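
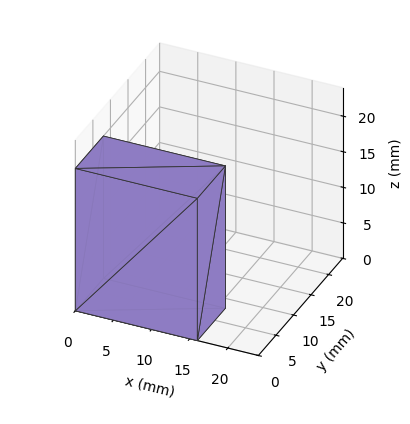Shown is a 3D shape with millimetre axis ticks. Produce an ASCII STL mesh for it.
Reading the render: the shape is a rectangular box, roughly 16 × 8 mm footprint and 20 mm tall (dimensions read to the nearest mm from the axis ticks). For the STL, each face is triangulated and given an outward normal.

solid part
  facet normal 0.0000 0.0000 -1.0000
    outer loop
      vertex 16.00 8.00 0.00
      vertex 16.00 0.00 0.00
      vertex 0.00 0.00 0.00
    endloop
  endfacet
  facet normal 0.0000 0.0000 -1.0000
    outer loop
      vertex 0.00 8.00 0.00
      vertex 16.00 8.00 0.00
      vertex 0.00 0.00 0.00
    endloop
  endfacet
  facet normal 0.0000 0.0000 1.0000
    outer loop
      vertex 0.00 0.00 20.00
      vertex 16.00 0.00 20.00
      vertex 16.00 8.00 20.00
    endloop
  endfacet
  facet normal 0.0000 0.0000 1.0000
    outer loop
      vertex 0.00 0.00 20.00
      vertex 16.00 8.00 20.00
      vertex 0.00 8.00 20.00
    endloop
  endfacet
  facet normal 0.0000 -1.0000 0.0000
    outer loop
      vertex 0.00 0.00 0.00
      vertex 16.00 0.00 0.00
      vertex 16.00 0.00 20.00
    endloop
  endfacet
  facet normal 0.0000 -1.0000 0.0000
    outer loop
      vertex 0.00 0.00 0.00
      vertex 16.00 0.00 20.00
      vertex 0.00 0.00 20.00
    endloop
  endfacet
  facet normal 0.0000 1.0000 0.0000
    outer loop
      vertex 16.00 8.00 20.00
      vertex 16.00 8.00 0.00
      vertex 0.00 8.00 0.00
    endloop
  endfacet
  facet normal 0.0000 1.0000 0.0000
    outer loop
      vertex 0.00 8.00 20.00
      vertex 16.00 8.00 20.00
      vertex 0.00 8.00 0.00
    endloop
  endfacet
  facet normal -1.0000 0.0000 0.0000
    outer loop
      vertex 0.00 8.00 20.00
      vertex 0.00 8.00 0.00
      vertex 0.00 0.00 0.00
    endloop
  endfacet
  facet normal -1.0000 0.0000 0.0000
    outer loop
      vertex 0.00 0.00 20.00
      vertex 0.00 8.00 20.00
      vertex 0.00 0.00 0.00
    endloop
  endfacet
  facet normal 1.0000 0.0000 0.0000
    outer loop
      vertex 16.00 0.00 0.00
      vertex 16.00 8.00 0.00
      vertex 16.00 8.00 20.00
    endloop
  endfacet
  facet normal 1.0000 0.0000 0.0000
    outer loop
      vertex 16.00 0.00 0.00
      vertex 16.00 8.00 20.00
      vertex 16.00 0.00 20.00
    endloop
  endfacet
endsolid part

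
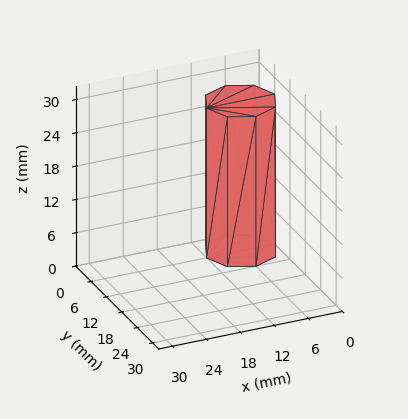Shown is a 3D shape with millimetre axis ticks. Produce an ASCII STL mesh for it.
Reading the render: the shape is a regular 8-sided prism (a cylinder approximated with 8 flat sides), circumscribed radius ≈ 6 mm, height ≈ 27 mm (dimensions read to the nearest mm from the axis ticks). For the STL, each face is triangulated and given an outward normal.

solid part
  facet normal 0.0000 0.0000 -1.0000
    outer loop
      vertex 6.000 12.000 0.000
      vertex 10.243 10.243 0.000
      vertex 12.000 6.000 0.000
    endloop
  endfacet
  facet normal 0.0000 0.0000 -1.0000
    outer loop
      vertex 1.757 10.243 0.000
      vertex 6.000 12.000 0.000
      vertex 12.000 6.000 0.000
    endloop
  endfacet
  facet normal 0.0000 0.0000 -1.0000
    outer loop
      vertex 0.000 6.000 0.000
      vertex 1.757 10.243 0.000
      vertex 12.000 6.000 0.000
    endloop
  endfacet
  facet normal 0.0000 0.0000 -1.0000
    outer loop
      vertex 1.757 1.757 0.000
      vertex 0.000 6.000 0.000
      vertex 12.000 6.000 0.000
    endloop
  endfacet
  facet normal 0.0000 0.0000 -1.0000
    outer loop
      vertex 6.000 0.000 0.000
      vertex 1.757 1.757 0.000
      vertex 12.000 6.000 0.000
    endloop
  endfacet
  facet normal 0.0000 0.0000 -1.0000
    outer loop
      vertex 10.243 1.757 0.000
      vertex 6.000 0.000 0.000
      vertex 12.000 6.000 0.000
    endloop
  endfacet
  facet normal 0.0000 0.0000 1.0000
    outer loop
      vertex 12.000 6.000 27.000
      vertex 10.243 10.243 27.000
      vertex 6.000 12.000 27.000
    endloop
  endfacet
  facet normal 0.0000 0.0000 1.0000
    outer loop
      vertex 12.000 6.000 27.000
      vertex 6.000 12.000 27.000
      vertex 1.757 10.243 27.000
    endloop
  endfacet
  facet normal 0.0000 0.0000 1.0000
    outer loop
      vertex 12.000 6.000 27.000
      vertex 1.757 10.243 27.000
      vertex 0.000 6.000 27.000
    endloop
  endfacet
  facet normal 0.0000 0.0000 1.0000
    outer loop
      vertex 12.000 6.000 27.000
      vertex 0.000 6.000 27.000
      vertex 1.757 1.757 27.000
    endloop
  endfacet
  facet normal 0.0000 0.0000 1.0000
    outer loop
      vertex 12.000 6.000 27.000
      vertex 1.757 1.757 27.000
      vertex 6.000 0.000 27.000
    endloop
  endfacet
  facet normal 0.0000 0.0000 1.0000
    outer loop
      vertex 12.000 6.000 27.000
      vertex 6.000 0.000 27.000
      vertex 10.243 1.757 27.000
    endloop
  endfacet
  facet normal 0.9239 0.3826 0.0000
    outer loop
      vertex 12.000 6.000 0.000
      vertex 10.243 10.243 0.000
      vertex 10.243 10.243 27.000
    endloop
  endfacet
  facet normal 0.9239 0.3826 0.0000
    outer loop
      vertex 12.000 6.000 0.000
      vertex 10.243 10.243 27.000
      vertex 12.000 6.000 27.000
    endloop
  endfacet
  facet normal 0.3826 0.9239 0.0000
    outer loop
      vertex 10.243 10.243 0.000
      vertex 6.000 12.000 0.000
      vertex 6.000 12.000 27.000
    endloop
  endfacet
  facet normal 0.3826 0.9239 0.0000
    outer loop
      vertex 10.243 10.243 0.000
      vertex 6.000 12.000 27.000
      vertex 10.243 10.243 27.000
    endloop
  endfacet
  facet normal -0.3826 0.9239 0.0000
    outer loop
      vertex 6.000 12.000 0.000
      vertex 1.757 10.243 0.000
      vertex 1.757 10.243 27.000
    endloop
  endfacet
  facet normal -0.3826 0.9239 0.0000
    outer loop
      vertex 6.000 12.000 0.000
      vertex 1.757 10.243 27.000
      vertex 6.000 12.000 27.000
    endloop
  endfacet
  facet normal -0.9239 0.3826 0.0000
    outer loop
      vertex 1.757 10.243 0.000
      vertex 0.000 6.000 0.000
      vertex 0.000 6.000 27.000
    endloop
  endfacet
  facet normal -0.9239 0.3826 0.0000
    outer loop
      vertex 1.757 10.243 0.000
      vertex 0.000 6.000 27.000
      vertex 1.757 10.243 27.000
    endloop
  endfacet
  facet normal -0.9239 -0.3826 0.0000
    outer loop
      vertex 0.000 6.000 0.000
      vertex 1.757 1.757 0.000
      vertex 1.757 1.757 27.000
    endloop
  endfacet
  facet normal -0.9239 -0.3826 0.0000
    outer loop
      vertex 0.000 6.000 0.000
      vertex 1.757 1.757 27.000
      vertex 0.000 6.000 27.000
    endloop
  endfacet
  facet normal -0.3826 -0.9239 0.0000
    outer loop
      vertex 1.757 1.757 0.000
      vertex 6.000 0.000 0.000
      vertex 6.000 0.000 27.000
    endloop
  endfacet
  facet normal -0.3826 -0.9239 0.0000
    outer loop
      vertex 1.757 1.757 0.000
      vertex 6.000 0.000 27.000
      vertex 1.757 1.757 27.000
    endloop
  endfacet
  facet normal 0.3826 -0.9239 0.0000
    outer loop
      vertex 6.000 0.000 0.000
      vertex 10.243 1.757 0.000
      vertex 10.243 1.757 27.000
    endloop
  endfacet
  facet normal 0.3826 -0.9239 0.0000
    outer loop
      vertex 6.000 0.000 0.000
      vertex 10.243 1.757 27.000
      vertex 6.000 0.000 27.000
    endloop
  endfacet
  facet normal 0.9239 -0.3826 0.0000
    outer loop
      vertex 10.243 1.757 0.000
      vertex 12.000 6.000 0.000
      vertex 12.000 6.000 27.000
    endloop
  endfacet
  facet normal 0.9239 -0.3826 0.0000
    outer loop
      vertex 10.243 1.757 0.000
      vertex 12.000 6.000 27.000
      vertex 10.243 1.757 27.000
    endloop
  endfacet
endsolid part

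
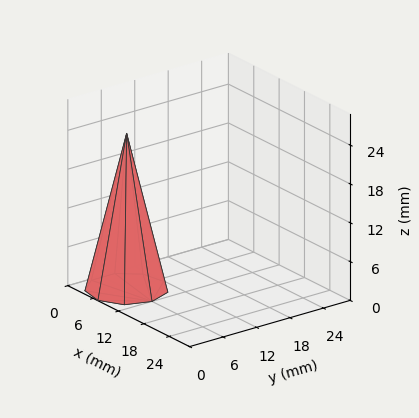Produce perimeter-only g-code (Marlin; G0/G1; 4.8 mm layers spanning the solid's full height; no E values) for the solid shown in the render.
Reading the render: the shape is a regular 9-sided pyramid, base circumscribed radius ≈ 6 mm, apex at z ≈ 24 mm (dimensions read to the nearest mm from the axis ticks). For the g-code, the solid's height is divided into equal slices at the stated Δz and each level perimeter traced with G1 moves after a G0 lift.

; perimeter-only toolpath
G21 ; units = mm
G90 ; absolute positioning
G28 ; home
; layer 1
G0 Z4.8
G0 X10.8 Y6.0
G1 X9.7 Y9.1
G1 X6.8 Y10.7
G1 X3.6 Y10.2
G1 X1.5 Y7.7
G1 X1.5 Y4.3
G1 X3.6 Y1.8
G1 X6.8 Y1.3
G1 X9.7 Y2.9
G1 X10.8 Y6.0
; layer 2
G0 Z9.6
G0 X9.6 Y6.0
G1 X8.8 Y8.3
G1 X6.6 Y9.5
G1 X4.2 Y9.1
G1 X2.6 Y7.3
G1 X2.6 Y4.7
G1 X4.2 Y2.9
G1 X6.6 Y2.5
G1 X8.8 Y3.7
G1 X9.6 Y6.0
; layer 3
G0 Z14.4
G0 X8.4 Y6.0
G1 X7.8 Y7.6
G1 X6.4 Y8.4
G1 X4.8 Y8.1
G1 X3.8 Y6.8
G1 X3.8 Y5.2
G1 X4.8 Y3.9
G1 X6.4 Y3.6
G1 X7.8 Y4.4
G1 X8.4 Y6.0
; layer 4
G0 Z19.2
G0 X7.2 Y6.0
G1 X6.9 Y6.8
G1 X6.2 Y7.2
G1 X5.4 Y7.0
G1 X4.9 Y6.4
G1 X4.9 Y5.6
G1 X5.4 Y5.0
G1 X6.2 Y4.8
G1 X6.9 Y5.2
G1 X7.2 Y6.0
M2 ; end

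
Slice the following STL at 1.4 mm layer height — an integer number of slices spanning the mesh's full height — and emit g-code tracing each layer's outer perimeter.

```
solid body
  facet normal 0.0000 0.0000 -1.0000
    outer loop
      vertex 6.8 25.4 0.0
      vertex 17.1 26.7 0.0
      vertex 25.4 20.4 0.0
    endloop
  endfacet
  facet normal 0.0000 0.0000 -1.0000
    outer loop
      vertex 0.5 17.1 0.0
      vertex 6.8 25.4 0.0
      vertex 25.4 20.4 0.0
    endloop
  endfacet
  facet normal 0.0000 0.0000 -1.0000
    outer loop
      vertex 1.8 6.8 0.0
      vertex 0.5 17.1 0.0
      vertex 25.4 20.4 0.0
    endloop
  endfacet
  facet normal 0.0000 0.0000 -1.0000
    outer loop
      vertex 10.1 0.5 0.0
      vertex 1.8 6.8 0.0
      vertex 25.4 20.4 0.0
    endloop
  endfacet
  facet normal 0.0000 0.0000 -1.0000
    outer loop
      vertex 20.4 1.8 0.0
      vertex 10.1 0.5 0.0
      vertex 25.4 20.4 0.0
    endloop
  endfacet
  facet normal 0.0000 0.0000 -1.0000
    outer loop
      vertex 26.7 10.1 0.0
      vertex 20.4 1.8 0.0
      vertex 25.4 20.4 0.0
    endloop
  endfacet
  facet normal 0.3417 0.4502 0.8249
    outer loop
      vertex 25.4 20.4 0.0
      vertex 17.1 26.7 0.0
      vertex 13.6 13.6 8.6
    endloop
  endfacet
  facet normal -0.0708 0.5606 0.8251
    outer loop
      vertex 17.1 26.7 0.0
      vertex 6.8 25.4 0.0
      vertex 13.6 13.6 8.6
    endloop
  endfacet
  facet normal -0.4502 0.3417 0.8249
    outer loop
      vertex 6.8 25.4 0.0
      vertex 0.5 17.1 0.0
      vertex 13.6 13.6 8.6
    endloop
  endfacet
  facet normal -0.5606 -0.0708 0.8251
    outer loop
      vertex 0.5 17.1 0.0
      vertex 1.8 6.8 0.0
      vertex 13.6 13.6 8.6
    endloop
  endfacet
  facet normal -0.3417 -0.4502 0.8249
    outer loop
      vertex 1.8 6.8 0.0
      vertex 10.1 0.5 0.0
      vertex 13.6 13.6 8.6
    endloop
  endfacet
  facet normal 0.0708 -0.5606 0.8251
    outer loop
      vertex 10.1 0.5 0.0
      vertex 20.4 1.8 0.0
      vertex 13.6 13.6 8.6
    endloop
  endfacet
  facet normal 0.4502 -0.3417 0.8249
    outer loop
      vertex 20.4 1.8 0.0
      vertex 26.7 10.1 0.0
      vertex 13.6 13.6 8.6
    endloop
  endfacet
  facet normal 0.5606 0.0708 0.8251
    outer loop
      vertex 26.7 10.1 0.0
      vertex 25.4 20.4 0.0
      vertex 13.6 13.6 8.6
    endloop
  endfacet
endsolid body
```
; perimeter-only toolpath
G21 ; units = mm
G90 ; absolute positioning
G28 ; home
; layer 1
G0 Z1.4
G0 X23.4 Y19.3
G1 X16.5 Y24.5
G1 X7.9 Y23.4
G1 X2.7 Y16.5
G1 X3.8 Y7.9
G1 X10.7 Y2.7
G1 X19.3 Y3.8
G1 X24.5 Y10.7
G1 X23.4 Y19.3
; layer 2
G0 Z2.9
G0 X21.5 Y18.1
G1 X15.9 Y22.3
G1 X9.1 Y21.5
G1 X4.9 Y15.9
G1 X5.7 Y9.1
G1 X11.3 Y4.9
G1 X18.1 Y5.7
G1 X22.3 Y11.3
G1 X21.5 Y18.1
; layer 3
G0 Z4.3
G0 X19.5 Y17.0
G1 X15.4 Y20.1
G1 X10.2 Y19.5
G1 X7.0 Y15.4
G1 X7.7 Y10.2
G1 X11.8 Y7.0
G1 X17.0 Y7.7
G1 X20.1 Y11.8
G1 X19.5 Y17.0
; layer 4
G0 Z5.7
G0 X17.5 Y15.9
G1 X14.8 Y18.0
G1 X11.3 Y17.5
G1 X9.2 Y14.8
G1 X9.7 Y11.3
G1 X12.4 Y9.2
G1 X15.9 Y9.7
G1 X18.0 Y12.4
G1 X17.5 Y15.9
; layer 5
G0 Z7.2
G0 X15.6 Y14.7
G1 X14.2 Y15.8
G1 X12.5 Y15.6
G1 X11.4 Y14.2
G1 X11.6 Y12.5
G1 X13.0 Y11.4
G1 X14.7 Y11.6
G1 X15.8 Y13.0
G1 X15.6 Y14.7
M2 ; end

The solid is a regular 8-sided pyramid, base circumscribed radius ≈ 13.6 mm, apex at z ≈ 8.6 mm. Slicing at Δz = 1.4 mm — 6 equal slices spanning the solid's height, so layer i sits at z = i·h/6 — gives 5 non-empty perimeters. Each is a 8-segment closed polygon; G0 lifts to the layer z and rapids to the start vertex, then G1 traces the edges. The cross-section shrinks linearly with z (the slice at the apex is degenerate and omitted).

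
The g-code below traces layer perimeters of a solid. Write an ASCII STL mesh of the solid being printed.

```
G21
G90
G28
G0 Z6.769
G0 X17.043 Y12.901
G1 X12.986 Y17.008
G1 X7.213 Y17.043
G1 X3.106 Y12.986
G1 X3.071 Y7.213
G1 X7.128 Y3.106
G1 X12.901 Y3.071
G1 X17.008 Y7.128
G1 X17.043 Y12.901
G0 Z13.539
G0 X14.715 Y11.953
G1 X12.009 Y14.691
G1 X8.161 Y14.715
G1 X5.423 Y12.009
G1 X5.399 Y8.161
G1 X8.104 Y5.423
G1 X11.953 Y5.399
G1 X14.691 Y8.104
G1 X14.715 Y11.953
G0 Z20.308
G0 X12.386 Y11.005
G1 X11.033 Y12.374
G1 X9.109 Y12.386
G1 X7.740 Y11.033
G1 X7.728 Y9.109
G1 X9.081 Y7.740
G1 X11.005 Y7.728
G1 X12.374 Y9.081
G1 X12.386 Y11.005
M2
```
solid part
  facet normal 0.0000 0.0000 -1.0000
    outer loop
      vertex 6.265 19.372 0.000
      vertex 13.962 19.325 0.000
      vertex 19.372 13.849 0.000
    endloop
  endfacet
  facet normal 0.0000 0.0000 -1.0000
    outer loop
      vertex 0.789 13.962 0.000
      vertex 6.265 19.372 0.000
      vertex 19.372 13.849 0.000
    endloop
  endfacet
  facet normal 0.0000 0.0000 -1.0000
    outer loop
      vertex 0.742 6.265 0.000
      vertex 0.789 13.962 0.000
      vertex 19.372 13.849 0.000
    endloop
  endfacet
  facet normal 0.0000 0.0000 -1.0000
    outer loop
      vertex 6.152 0.789 0.000
      vertex 0.742 6.265 0.000
      vertex 19.372 13.849 0.000
    endloop
  endfacet
  facet normal 0.0000 0.0000 -1.0000
    outer loop
      vertex 13.849 0.742 0.000
      vertex 6.152 0.789 0.000
      vertex 19.372 13.849 0.000
    endloop
  endfacet
  facet normal 0.0000 0.0000 -1.0000
    outer loop
      vertex 19.325 6.152 0.000
      vertex 13.849 0.742 0.000
      vertex 19.372 13.849 0.000
    endloop
  endfacet
  facet normal 0.6729 0.6648 0.3246
    outer loop
      vertex 19.372 13.849 0.000
      vertex 13.962 19.325 0.000
      vertex 10.057 10.057 27.077
    endloop
  endfacet
  facet normal 0.0058 0.9458 0.3246
    outer loop
      vertex 13.962 19.325 0.000
      vertex 6.265 19.372 0.000
      vertex 10.057 10.057 27.077
    endloop
  endfacet
  facet normal -0.6648 0.6729 0.3246
    outer loop
      vertex 6.265 19.372 0.000
      vertex 0.789 13.962 0.000
      vertex 10.057 10.057 27.077
    endloop
  endfacet
  facet normal -0.9458 0.0058 0.3246
    outer loop
      vertex 0.789 13.962 0.000
      vertex 0.742 6.265 0.000
      vertex 10.057 10.057 27.077
    endloop
  endfacet
  facet normal -0.6729 -0.6648 0.3246
    outer loop
      vertex 0.742 6.265 0.000
      vertex 6.152 0.789 0.000
      vertex 10.057 10.057 27.077
    endloop
  endfacet
  facet normal -0.0058 -0.9458 0.3246
    outer loop
      vertex 6.152 0.789 0.000
      vertex 13.849 0.742 0.000
      vertex 10.057 10.057 27.077
    endloop
  endfacet
  facet normal 0.6648 -0.6729 0.3246
    outer loop
      vertex 13.849 0.742 0.000
      vertex 19.325 6.152 0.000
      vertex 10.057 10.057 27.077
    endloop
  endfacet
  facet normal 0.9458 -0.0058 0.3246
    outer loop
      vertex 19.325 6.152 0.000
      vertex 19.372 13.849 0.000
      vertex 10.057 10.057 27.077
    endloop
  endfacet
endsolid part

The G0 Z moves step by Δz≈6.769 mm. The G1 loops shrink linearly with z, so the solid tapers from its base footprint up to z≈27.1. Closing with a flat bottom cap and the tapered top and triangulating gives 14 facets — a regular 8-sided pyramid, base circumscribed radius ≈ 10.1 mm, apex at z ≈ 27.1 mm.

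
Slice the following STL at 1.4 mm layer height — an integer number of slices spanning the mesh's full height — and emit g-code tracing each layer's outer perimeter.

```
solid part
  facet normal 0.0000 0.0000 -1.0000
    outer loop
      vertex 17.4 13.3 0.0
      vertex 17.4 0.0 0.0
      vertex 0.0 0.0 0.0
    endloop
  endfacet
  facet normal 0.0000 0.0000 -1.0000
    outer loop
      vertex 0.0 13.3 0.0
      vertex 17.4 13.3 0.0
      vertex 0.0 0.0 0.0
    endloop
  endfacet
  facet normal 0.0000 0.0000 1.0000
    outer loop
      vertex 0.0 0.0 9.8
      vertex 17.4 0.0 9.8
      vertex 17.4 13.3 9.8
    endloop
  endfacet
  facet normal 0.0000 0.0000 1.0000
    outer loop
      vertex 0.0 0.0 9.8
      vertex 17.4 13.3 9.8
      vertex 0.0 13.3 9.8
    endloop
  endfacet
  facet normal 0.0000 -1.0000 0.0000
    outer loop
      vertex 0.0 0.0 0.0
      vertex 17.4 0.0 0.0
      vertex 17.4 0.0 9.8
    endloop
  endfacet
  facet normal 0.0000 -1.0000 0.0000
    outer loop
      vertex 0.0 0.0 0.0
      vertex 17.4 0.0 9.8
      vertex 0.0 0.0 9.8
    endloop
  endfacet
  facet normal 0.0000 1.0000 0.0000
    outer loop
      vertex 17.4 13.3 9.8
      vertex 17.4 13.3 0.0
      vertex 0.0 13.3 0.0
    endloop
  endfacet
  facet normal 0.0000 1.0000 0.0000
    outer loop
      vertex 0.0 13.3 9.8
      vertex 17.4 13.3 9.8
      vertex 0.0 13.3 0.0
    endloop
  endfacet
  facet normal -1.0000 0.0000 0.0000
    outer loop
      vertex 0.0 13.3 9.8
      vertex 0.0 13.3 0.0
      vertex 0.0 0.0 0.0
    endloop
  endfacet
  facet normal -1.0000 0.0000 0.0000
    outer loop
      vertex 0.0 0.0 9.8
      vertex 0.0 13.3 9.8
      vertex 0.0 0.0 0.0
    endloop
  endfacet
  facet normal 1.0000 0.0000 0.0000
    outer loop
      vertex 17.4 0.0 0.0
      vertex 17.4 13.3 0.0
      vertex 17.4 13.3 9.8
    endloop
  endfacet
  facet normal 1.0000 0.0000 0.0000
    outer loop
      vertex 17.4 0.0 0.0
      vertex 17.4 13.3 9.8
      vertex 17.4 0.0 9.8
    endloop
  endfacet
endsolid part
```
; perimeter-only toolpath
G21 ; units = mm
G90 ; absolute positioning
G28 ; home
; layer 1
G0 Z1.4
G0 X0.0 Y0.0
G1 X17.4 Y0.0
G1 X17.4 Y13.3
G1 X0.0 Y13.3
G1 X0.0 Y0.0
; layer 2
G0 Z2.8
G0 X0.0 Y0.0
G1 X17.4 Y0.0
G1 X17.4 Y13.3
G1 X0.0 Y13.3
G1 X0.0 Y0.0
; layer 3
G0 Z4.2
G0 X0.0 Y0.0
G1 X17.4 Y0.0
G1 X17.4 Y13.3
G1 X0.0 Y13.3
G1 X0.0 Y0.0
; layer 4
G0 Z5.6
G0 X0.0 Y0.0
G1 X17.4 Y0.0
G1 X17.4 Y13.3
G1 X0.0 Y13.3
G1 X0.0 Y0.0
; layer 5
G0 Z7.0
G0 X0.0 Y0.0
G1 X17.4 Y0.0
G1 X17.4 Y13.3
G1 X0.0 Y13.3
G1 X0.0 Y0.0
; layer 6
G0 Z8.4
G0 X0.0 Y0.0
G1 X17.4 Y0.0
G1 X17.4 Y13.3
G1 X0.0 Y13.3
G1 X0.0 Y0.0
; layer 7
G0 Z9.8
G0 X0.0 Y0.0
G1 X17.4 Y0.0
G1 X17.4 Y13.3
G1 X0.0 Y13.3
G1 X0.0 Y0.0
M2 ; end

The solid is a rectangular box, roughly 17.4 × 13.3 mm footprint and 9.8 mm tall. Slicing at Δz = 1.4 mm — 7 equal slices spanning the solid's height, so layer i sits at z = i·h/7 — gives 7 non-empty perimeters. Each is a 4-segment closed polygon; G0 lifts to the layer z and rapids to the start vertex, then G1 traces the edges.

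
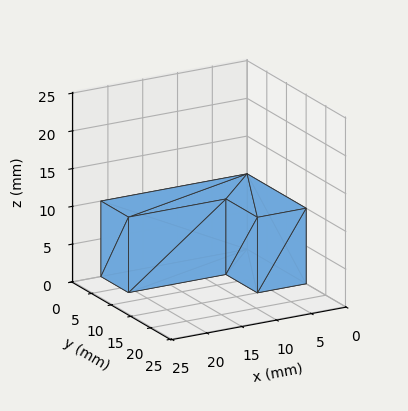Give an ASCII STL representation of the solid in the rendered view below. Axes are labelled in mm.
Reading the render: the shape is an L-shaped prism: outer 21 × 15 mm, arm thicknesses ≈ 7 mm (horizontal) and 7 mm (vertical), extruded 10 mm in z (dimensions read to the nearest mm from the axis ticks). For the STL, each face is triangulated and given an outward normal.

solid part
  facet normal 0.0000 0.0000 -1.0000
    outer loop
      vertex 21.0 7.0 0.0
      vertex 21.0 0.0 0.0
      vertex 0.0 0.0 0.0
    endloop
  endfacet
  facet normal 0.0000 0.0000 -1.0000
    outer loop
      vertex 7.0 7.0 0.0
      vertex 21.0 7.0 0.0
      vertex 0.0 0.0 0.0
    endloop
  endfacet
  facet normal 0.0000 0.0000 -1.0000
    outer loop
      vertex 7.0 15.0 0.0
      vertex 7.0 7.0 0.0
      vertex 0.0 0.0 0.0
    endloop
  endfacet
  facet normal 0.0000 0.0000 -1.0000
    outer loop
      vertex 0.0 15.0 0.0
      vertex 7.0 15.0 0.0
      vertex 0.0 0.0 0.0
    endloop
  endfacet
  facet normal 0.0000 0.0000 1.0000
    outer loop
      vertex 0.0 0.0 10.0
      vertex 21.0 0.0 10.0
      vertex 21.0 7.0 10.0
    endloop
  endfacet
  facet normal 0.0000 0.0000 1.0000
    outer loop
      vertex 0.0 0.0 10.0
      vertex 21.0 7.0 10.0
      vertex 7.0 7.0 10.0
    endloop
  endfacet
  facet normal 0.0000 0.0000 1.0000
    outer loop
      vertex 0.0 0.0 10.0
      vertex 7.0 7.0 10.0
      vertex 7.0 15.0 10.0
    endloop
  endfacet
  facet normal 0.0000 0.0000 1.0000
    outer loop
      vertex 0.0 0.0 10.0
      vertex 7.0 15.0 10.0
      vertex 0.0 15.0 10.0
    endloop
  endfacet
  facet normal 0.0000 -1.0000 0.0000
    outer loop
      vertex 0.0 0.0 0.0
      vertex 21.0 0.0 0.0
      vertex 21.0 0.0 10.0
    endloop
  endfacet
  facet normal 0.0000 -1.0000 0.0000
    outer loop
      vertex 0.0 0.0 0.0
      vertex 21.0 0.0 10.0
      vertex 0.0 0.0 10.0
    endloop
  endfacet
  facet normal 1.0000 0.0000 0.0000
    outer loop
      vertex 21.0 0.0 0.0
      vertex 21.0 7.0 0.0
      vertex 21.0 7.0 10.0
    endloop
  endfacet
  facet normal 1.0000 0.0000 0.0000
    outer loop
      vertex 21.0 0.0 0.0
      vertex 21.0 7.0 10.0
      vertex 21.0 0.0 10.0
    endloop
  endfacet
  facet normal 0.0000 1.0000 0.0000
    outer loop
      vertex 21.0 7.0 0.0
      vertex 7.0 7.0 0.0
      vertex 7.0 7.0 10.0
    endloop
  endfacet
  facet normal 0.0000 1.0000 0.0000
    outer loop
      vertex 21.0 7.0 0.0
      vertex 7.0 7.0 10.0
      vertex 21.0 7.0 10.0
    endloop
  endfacet
  facet normal 1.0000 0.0000 0.0000
    outer loop
      vertex 7.0 7.0 0.0
      vertex 7.0 15.0 0.0
      vertex 7.0 15.0 10.0
    endloop
  endfacet
  facet normal 1.0000 0.0000 0.0000
    outer loop
      vertex 7.0 7.0 0.0
      vertex 7.0 15.0 10.0
      vertex 7.0 7.0 10.0
    endloop
  endfacet
  facet normal 0.0000 1.0000 0.0000
    outer loop
      vertex 7.0 15.0 0.0
      vertex 0.0 15.0 0.0
      vertex 0.0 15.0 10.0
    endloop
  endfacet
  facet normal 0.0000 1.0000 0.0000
    outer loop
      vertex 7.0 15.0 0.0
      vertex 0.0 15.0 10.0
      vertex 7.0 15.0 10.0
    endloop
  endfacet
  facet normal -1.0000 0.0000 0.0000
    outer loop
      vertex 0.0 15.0 0.0
      vertex 0.0 0.0 0.0
      vertex 0.0 0.0 10.0
    endloop
  endfacet
  facet normal -1.0000 0.0000 0.0000
    outer loop
      vertex 0.0 15.0 0.0
      vertex 0.0 0.0 10.0
      vertex 0.0 15.0 10.0
    endloop
  endfacet
endsolid part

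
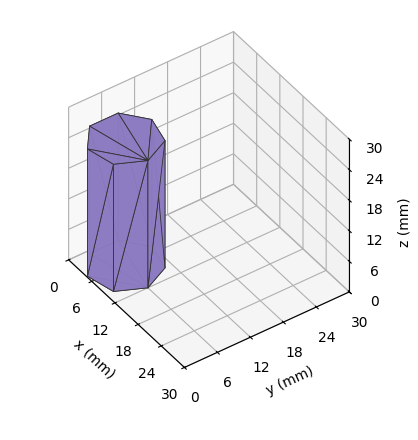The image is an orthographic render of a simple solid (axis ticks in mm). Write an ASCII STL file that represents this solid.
Reading the render: the shape is a regular 7-sided prism (a cylinder approximated with 7 flat sides), circumscribed radius ≈ 6 mm, height ≈ 25 mm (dimensions read to the nearest mm from the axis ticks). For the STL, each face is triangulated and given an outward normal.

solid part
  facet normal 0.0000 0.0000 -1.0000
    outer loop
      vertex 4.66 11.85 0.00
      vertex 9.74 10.69 0.00
      vertex 12.00 6.00 0.00
    endloop
  endfacet
  facet normal 0.0000 0.0000 -1.0000
    outer loop
      vertex 0.59 8.60 0.00
      vertex 4.66 11.85 0.00
      vertex 12.00 6.00 0.00
    endloop
  endfacet
  facet normal 0.0000 0.0000 -1.0000
    outer loop
      vertex 0.59 3.40 0.00
      vertex 0.59 8.60 0.00
      vertex 12.00 6.00 0.00
    endloop
  endfacet
  facet normal 0.0000 0.0000 -1.0000
    outer loop
      vertex 4.66 0.15 0.00
      vertex 0.59 3.40 0.00
      vertex 12.00 6.00 0.00
    endloop
  endfacet
  facet normal 0.0000 0.0000 -1.0000
    outer loop
      vertex 9.74 1.31 0.00
      vertex 4.66 0.15 0.00
      vertex 12.00 6.00 0.00
    endloop
  endfacet
  facet normal 0.0000 0.0000 1.0000
    outer loop
      vertex 12.00 6.00 25.00
      vertex 9.74 10.69 25.00
      vertex 4.66 11.85 25.00
    endloop
  endfacet
  facet normal 0.0000 0.0000 1.0000
    outer loop
      vertex 12.00 6.00 25.00
      vertex 4.66 11.85 25.00
      vertex 0.59 8.60 25.00
    endloop
  endfacet
  facet normal 0.0000 0.0000 1.0000
    outer loop
      vertex 12.00 6.00 25.00
      vertex 0.59 8.60 25.00
      vertex 0.59 3.40 25.00
    endloop
  endfacet
  facet normal 0.0000 0.0000 1.0000
    outer loop
      vertex 12.00 6.00 25.00
      vertex 0.59 3.40 25.00
      vertex 4.66 0.15 25.00
    endloop
  endfacet
  facet normal 0.0000 0.0000 1.0000
    outer loop
      vertex 12.00 6.00 25.00
      vertex 4.66 0.15 25.00
      vertex 9.74 1.31 25.00
    endloop
  endfacet
  facet normal 0.9009 0.4341 0.0000
    outer loop
      vertex 12.00 6.00 0.00
      vertex 9.74 10.69 0.00
      vertex 9.74 10.69 25.00
    endloop
  endfacet
  facet normal 0.9009 0.4341 0.0000
    outer loop
      vertex 12.00 6.00 0.00
      vertex 9.74 10.69 25.00
      vertex 12.00 6.00 25.00
    endloop
  endfacet
  facet normal 0.2226 0.9749 0.0000
    outer loop
      vertex 9.74 10.69 0.00
      vertex 4.66 11.85 0.00
      vertex 4.66 11.85 25.00
    endloop
  endfacet
  facet normal 0.2226 0.9749 0.0000
    outer loop
      vertex 9.74 10.69 0.00
      vertex 4.66 11.85 25.00
      vertex 9.74 10.69 25.00
    endloop
  endfacet
  facet normal -0.6240 0.7814 0.0000
    outer loop
      vertex 4.66 11.85 0.00
      vertex 0.59 8.60 0.00
      vertex 0.59 8.60 25.00
    endloop
  endfacet
  facet normal -0.6240 0.7814 0.0000
    outer loop
      vertex 4.66 11.85 0.00
      vertex 0.59 8.60 25.00
      vertex 4.66 11.85 25.00
    endloop
  endfacet
  facet normal -1.0000 0.0000 0.0000
    outer loop
      vertex 0.59 8.60 0.00
      vertex 0.59 3.40 0.00
      vertex 0.59 3.40 25.00
    endloop
  endfacet
  facet normal -1.0000 0.0000 0.0000
    outer loop
      vertex 0.59 8.60 0.00
      vertex 0.59 3.40 25.00
      vertex 0.59 8.60 25.00
    endloop
  endfacet
  facet normal -0.6240 -0.7814 0.0000
    outer loop
      vertex 0.59 3.40 0.00
      vertex 4.66 0.15 0.00
      vertex 4.66 0.15 25.00
    endloop
  endfacet
  facet normal -0.6240 -0.7814 0.0000
    outer loop
      vertex 0.59 3.40 0.00
      vertex 4.66 0.15 25.00
      vertex 0.59 3.40 25.00
    endloop
  endfacet
  facet normal 0.2226 -0.9749 0.0000
    outer loop
      vertex 4.66 0.15 0.00
      vertex 9.74 1.31 0.00
      vertex 9.74 1.31 25.00
    endloop
  endfacet
  facet normal 0.2226 -0.9749 0.0000
    outer loop
      vertex 4.66 0.15 0.00
      vertex 9.74 1.31 25.00
      vertex 4.66 0.15 25.00
    endloop
  endfacet
  facet normal 0.9009 -0.4341 0.0000
    outer loop
      vertex 9.74 1.31 0.00
      vertex 12.00 6.00 0.00
      vertex 12.00 6.00 25.00
    endloop
  endfacet
  facet normal 0.9009 -0.4341 0.0000
    outer loop
      vertex 9.74 1.31 0.00
      vertex 12.00 6.00 25.00
      vertex 9.74 1.31 25.00
    endloop
  endfacet
endsolid part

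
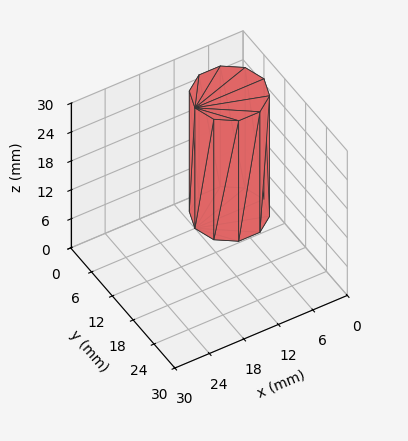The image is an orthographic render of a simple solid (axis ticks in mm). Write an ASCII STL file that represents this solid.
Reading the render: the shape is a regular 10-sided prism (a cylinder approximated with 10 flat sides), circumscribed radius ≈ 6 mm, height ≈ 25 mm (dimensions read to the nearest mm from the axis ticks). For the STL, each face is triangulated and given an outward normal.

solid part
  facet normal 0.0000 0.0000 -1.0000
    outer loop
      vertex 7.85 11.71 0.00
      vertex 10.85 9.53 0.00
      vertex 12.00 6.00 0.00
    endloop
  endfacet
  facet normal 0.0000 0.0000 -1.0000
    outer loop
      vertex 4.15 11.71 0.00
      vertex 7.85 11.71 0.00
      vertex 12.00 6.00 0.00
    endloop
  endfacet
  facet normal 0.0000 0.0000 -1.0000
    outer loop
      vertex 1.15 9.53 0.00
      vertex 4.15 11.71 0.00
      vertex 12.00 6.00 0.00
    endloop
  endfacet
  facet normal 0.0000 0.0000 -1.0000
    outer loop
      vertex 0.00 6.00 0.00
      vertex 1.15 9.53 0.00
      vertex 12.00 6.00 0.00
    endloop
  endfacet
  facet normal 0.0000 0.0000 -1.0000
    outer loop
      vertex 1.15 2.47 0.00
      vertex 0.00 6.00 0.00
      vertex 12.00 6.00 0.00
    endloop
  endfacet
  facet normal 0.0000 0.0000 -1.0000
    outer loop
      vertex 4.15 0.29 0.00
      vertex 1.15 2.47 0.00
      vertex 12.00 6.00 0.00
    endloop
  endfacet
  facet normal 0.0000 0.0000 -1.0000
    outer loop
      vertex 7.85 0.29 0.00
      vertex 4.15 0.29 0.00
      vertex 12.00 6.00 0.00
    endloop
  endfacet
  facet normal 0.0000 0.0000 -1.0000
    outer loop
      vertex 10.85 2.47 0.00
      vertex 7.85 0.29 0.00
      vertex 12.00 6.00 0.00
    endloop
  endfacet
  facet normal 0.0000 0.0000 1.0000
    outer loop
      vertex 12.00 6.00 25.00
      vertex 10.85 9.53 25.00
      vertex 7.85 11.71 25.00
    endloop
  endfacet
  facet normal 0.0000 0.0000 1.0000
    outer loop
      vertex 12.00 6.00 25.00
      vertex 7.85 11.71 25.00
      vertex 4.15 11.71 25.00
    endloop
  endfacet
  facet normal 0.0000 0.0000 1.0000
    outer loop
      vertex 12.00 6.00 25.00
      vertex 4.15 11.71 25.00
      vertex 1.15 9.53 25.00
    endloop
  endfacet
  facet normal 0.0000 0.0000 1.0000
    outer loop
      vertex 12.00 6.00 25.00
      vertex 1.15 9.53 25.00
      vertex 0.00 6.00 25.00
    endloop
  endfacet
  facet normal 0.0000 0.0000 1.0000
    outer loop
      vertex 12.00 6.00 25.00
      vertex 0.00 6.00 25.00
      vertex 1.15 2.47 25.00
    endloop
  endfacet
  facet normal 0.0000 0.0000 1.0000
    outer loop
      vertex 12.00 6.00 25.00
      vertex 1.15 2.47 25.00
      vertex 4.15 0.29 25.00
    endloop
  endfacet
  facet normal 0.0000 0.0000 1.0000
    outer loop
      vertex 12.00 6.00 25.00
      vertex 4.15 0.29 25.00
      vertex 7.85 0.29 25.00
    endloop
  endfacet
  facet normal 0.0000 0.0000 1.0000
    outer loop
      vertex 12.00 6.00 25.00
      vertex 7.85 0.29 25.00
      vertex 10.85 2.47 25.00
    endloop
  endfacet
  facet normal 0.9508 0.3098 0.0000
    outer loop
      vertex 12.00 6.00 0.00
      vertex 10.85 9.53 0.00
      vertex 10.85 9.53 25.00
    endloop
  endfacet
  facet normal 0.9508 0.3098 0.0000
    outer loop
      vertex 12.00 6.00 0.00
      vertex 10.85 9.53 25.00
      vertex 12.00 6.00 25.00
    endloop
  endfacet
  facet normal 0.5879 0.8090 0.0000
    outer loop
      vertex 10.85 9.53 0.00
      vertex 7.85 11.71 0.00
      vertex 7.85 11.71 25.00
    endloop
  endfacet
  facet normal 0.5879 0.8090 0.0000
    outer loop
      vertex 10.85 9.53 0.00
      vertex 7.85 11.71 25.00
      vertex 10.85 9.53 25.00
    endloop
  endfacet
  facet normal 0.0000 1.0000 0.0000
    outer loop
      vertex 7.85 11.71 0.00
      vertex 4.15 11.71 0.00
      vertex 4.15 11.71 25.00
    endloop
  endfacet
  facet normal 0.0000 1.0000 0.0000
    outer loop
      vertex 7.85 11.71 0.00
      vertex 4.15 11.71 25.00
      vertex 7.85 11.71 25.00
    endloop
  endfacet
  facet normal -0.5879 0.8090 0.0000
    outer loop
      vertex 4.15 11.71 0.00
      vertex 1.15 9.53 0.00
      vertex 1.15 9.53 25.00
    endloop
  endfacet
  facet normal -0.5879 0.8090 0.0000
    outer loop
      vertex 4.15 11.71 0.00
      vertex 1.15 9.53 25.00
      vertex 4.15 11.71 25.00
    endloop
  endfacet
  facet normal -0.9508 0.3098 0.0000
    outer loop
      vertex 1.15 9.53 0.00
      vertex 0.00 6.00 0.00
      vertex 0.00 6.00 25.00
    endloop
  endfacet
  facet normal -0.9508 0.3098 0.0000
    outer loop
      vertex 1.15 9.53 0.00
      vertex 0.00 6.00 25.00
      vertex 1.15 9.53 25.00
    endloop
  endfacet
  facet normal -0.9508 -0.3098 0.0000
    outer loop
      vertex 0.00 6.00 0.00
      vertex 1.15 2.47 0.00
      vertex 1.15 2.47 25.00
    endloop
  endfacet
  facet normal -0.9508 -0.3098 0.0000
    outer loop
      vertex 0.00 6.00 0.00
      vertex 1.15 2.47 25.00
      vertex 0.00 6.00 25.00
    endloop
  endfacet
  facet normal -0.5879 -0.8090 0.0000
    outer loop
      vertex 1.15 2.47 0.00
      vertex 4.15 0.29 0.00
      vertex 4.15 0.29 25.00
    endloop
  endfacet
  facet normal -0.5879 -0.8090 0.0000
    outer loop
      vertex 1.15 2.47 0.00
      vertex 4.15 0.29 25.00
      vertex 1.15 2.47 25.00
    endloop
  endfacet
  facet normal 0.0000 -1.0000 0.0000
    outer loop
      vertex 4.15 0.29 0.00
      vertex 7.85 0.29 0.00
      vertex 7.85 0.29 25.00
    endloop
  endfacet
  facet normal 0.0000 -1.0000 0.0000
    outer loop
      vertex 4.15 0.29 0.00
      vertex 7.85 0.29 25.00
      vertex 4.15 0.29 25.00
    endloop
  endfacet
  facet normal 0.5879 -0.8090 0.0000
    outer loop
      vertex 7.85 0.29 0.00
      vertex 10.85 2.47 0.00
      vertex 10.85 2.47 25.00
    endloop
  endfacet
  facet normal 0.5879 -0.8090 0.0000
    outer loop
      vertex 7.85 0.29 0.00
      vertex 10.85 2.47 25.00
      vertex 7.85 0.29 25.00
    endloop
  endfacet
  facet normal 0.9508 -0.3098 0.0000
    outer loop
      vertex 10.85 2.47 0.00
      vertex 12.00 6.00 0.00
      vertex 12.00 6.00 25.00
    endloop
  endfacet
  facet normal 0.9508 -0.3098 0.0000
    outer loop
      vertex 10.85 2.47 0.00
      vertex 12.00 6.00 25.00
      vertex 10.85 2.47 25.00
    endloop
  endfacet
endsolid part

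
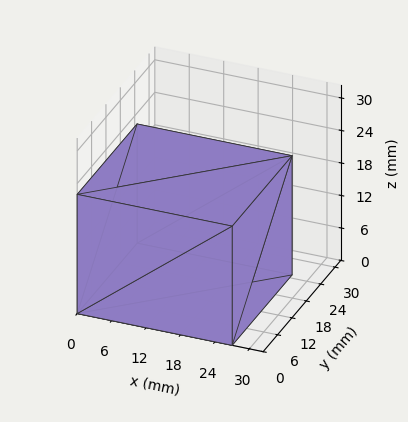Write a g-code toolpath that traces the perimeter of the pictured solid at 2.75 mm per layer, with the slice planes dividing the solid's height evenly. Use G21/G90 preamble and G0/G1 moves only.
Reading the render: the shape is a rectangular box, roughly 27 × 25 mm footprint and 22 mm tall (dimensions read to the nearest mm from the axis ticks). For the g-code, the solid's height is divided into equal slices at the stated Δz and each level perimeter traced with G1 moves after a G0 lift.

; perimeter-only toolpath
G21 ; units = mm
G90 ; absolute positioning
G28 ; home
; layer 1
G0 Z2.75
G0 X0.00 Y0.00
G1 X27.00 Y0.00
G1 X27.00 Y25.00
G1 X0.00 Y25.00
G1 X0.00 Y0.00
; layer 2
G0 Z5.50
G0 X0.00 Y0.00
G1 X27.00 Y0.00
G1 X27.00 Y25.00
G1 X0.00 Y25.00
G1 X0.00 Y0.00
; layer 3
G0 Z8.25
G0 X0.00 Y0.00
G1 X27.00 Y0.00
G1 X27.00 Y25.00
G1 X0.00 Y25.00
G1 X0.00 Y0.00
; layer 4
G0 Z11.00
G0 X0.00 Y0.00
G1 X27.00 Y0.00
G1 X27.00 Y25.00
G1 X0.00 Y25.00
G1 X0.00 Y0.00
; layer 5
G0 Z13.75
G0 X0.00 Y0.00
G1 X27.00 Y0.00
G1 X27.00 Y25.00
G1 X0.00 Y25.00
G1 X0.00 Y0.00
; layer 6
G0 Z16.50
G0 X0.00 Y0.00
G1 X27.00 Y0.00
G1 X27.00 Y25.00
G1 X0.00 Y25.00
G1 X0.00 Y0.00
; layer 7
G0 Z19.25
G0 X0.00 Y0.00
G1 X27.00 Y0.00
G1 X27.00 Y25.00
G1 X0.00 Y25.00
G1 X0.00 Y0.00
; layer 8
G0 Z22.00
G0 X0.00 Y0.00
G1 X27.00 Y0.00
G1 X27.00 Y25.00
G1 X0.00 Y25.00
G1 X0.00 Y0.00
M2 ; end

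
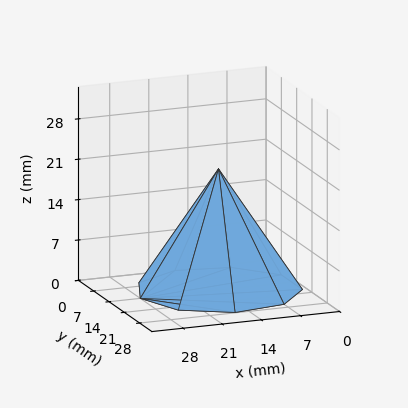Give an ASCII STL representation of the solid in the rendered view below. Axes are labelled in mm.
Reading the render: the shape is a regular 9-sided pyramid, base circumscribed radius ≈ 14 mm, apex at z ≈ 21 mm (dimensions read to the nearest mm from the axis ticks). For the STL, each face is triangulated and given an outward normal.

solid part
  facet normal 0.0000 0.0000 -1.0000
    outer loop
      vertex 16.431 27.787 0.000
      vertex 24.725 22.999 0.000
      vertex 28.000 14.000 0.000
    endloop
  endfacet
  facet normal 0.0000 0.0000 -1.0000
    outer loop
      vertex 7.000 26.124 0.000
      vertex 16.431 27.787 0.000
      vertex 28.000 14.000 0.000
    endloop
  endfacet
  facet normal 0.0000 0.0000 -1.0000
    outer loop
      vertex 0.844 18.788 0.000
      vertex 7.000 26.124 0.000
      vertex 28.000 14.000 0.000
    endloop
  endfacet
  facet normal 0.0000 0.0000 -1.0000
    outer loop
      vertex 0.844 9.212 0.000
      vertex 0.844 18.788 0.000
      vertex 28.000 14.000 0.000
    endloop
  endfacet
  facet normal 0.0000 0.0000 -1.0000
    outer loop
      vertex 7.000 1.876 0.000
      vertex 0.844 9.212 0.000
      vertex 28.000 14.000 0.000
    endloop
  endfacet
  facet normal 0.0000 0.0000 -1.0000
    outer loop
      vertex 16.431 0.213 0.000
      vertex 7.000 1.876 0.000
      vertex 28.000 14.000 0.000
    endloop
  endfacet
  facet normal 0.0000 0.0000 -1.0000
    outer loop
      vertex 24.725 5.001 0.000
      vertex 16.431 0.213 0.000
      vertex 28.000 14.000 0.000
    endloop
  endfacet
  facet normal 0.7963 0.2898 0.5309
    outer loop
      vertex 28.000 14.000 0.000
      vertex 24.725 22.999 0.000
      vertex 14.000 14.000 21.000
    endloop
  endfacet
  facet normal 0.4237 0.7339 0.5309
    outer loop
      vertex 24.725 22.999 0.000
      vertex 16.431 27.787 0.000
      vertex 14.000 14.000 21.000
    endloop
  endfacet
  facet normal -0.1472 0.8346 0.5309
    outer loop
      vertex 16.431 27.787 0.000
      vertex 7.000 26.124 0.000
      vertex 14.000 14.000 21.000
    endloop
  endfacet
  facet normal -0.6492 0.5447 0.5309
    outer loop
      vertex 7.000 26.124 0.000
      vertex 0.844 18.788 0.000
      vertex 14.000 14.000 21.000
    endloop
  endfacet
  facet normal -0.8474 0.0000 0.5309
    outer loop
      vertex 0.844 18.788 0.000
      vertex 0.844 9.212 0.000
      vertex 14.000 14.000 21.000
    endloop
  endfacet
  facet normal -0.6492 -0.5447 0.5309
    outer loop
      vertex 0.844 9.212 0.000
      vertex 7.000 1.876 0.000
      vertex 14.000 14.000 21.000
    endloop
  endfacet
  facet normal -0.1472 -0.8346 0.5309
    outer loop
      vertex 7.000 1.876 0.000
      vertex 16.431 0.213 0.000
      vertex 14.000 14.000 21.000
    endloop
  endfacet
  facet normal 0.4237 -0.7339 0.5309
    outer loop
      vertex 16.431 0.213 0.000
      vertex 24.725 5.001 0.000
      vertex 14.000 14.000 21.000
    endloop
  endfacet
  facet normal 0.7963 -0.2898 0.5309
    outer loop
      vertex 24.725 5.001 0.000
      vertex 28.000 14.000 0.000
      vertex 14.000 14.000 21.000
    endloop
  endfacet
endsolid part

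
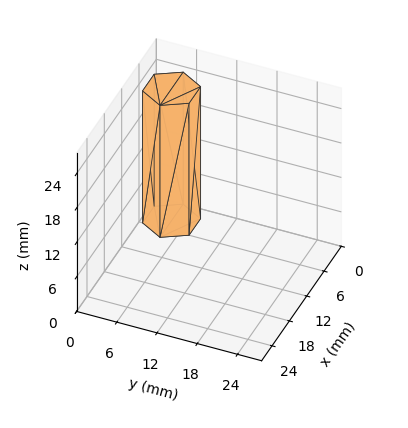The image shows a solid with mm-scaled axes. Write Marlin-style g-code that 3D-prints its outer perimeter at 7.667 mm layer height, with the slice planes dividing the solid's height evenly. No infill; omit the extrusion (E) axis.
Reading the render: the shape is a regular 6-sided prism (a cylinder approximated with 6 flat sides), circumscribed radius ≈ 4 mm, height ≈ 23 mm (dimensions read to the nearest mm from the axis ticks). For the g-code, the solid's height is divided into equal slices at the stated Δz and each level perimeter traced with G1 moves after a G0 lift.

; perimeter-only toolpath
G21 ; units = mm
G90 ; absolute positioning
G28 ; home
; layer 1
G0 Z7.667
G0 X8.000 Y4.000
G1 X6.000 Y7.464
G1 X2.000 Y7.464
G1 X0.000 Y4.000
G1 X2.000 Y0.536
G1 X6.000 Y0.536
G1 X8.000 Y4.000
; layer 2
G0 Z15.333
G0 X8.000 Y4.000
G1 X6.000 Y7.464
G1 X2.000 Y7.464
G1 X0.000 Y4.000
G1 X2.000 Y0.536
G1 X6.000 Y0.536
G1 X8.000 Y4.000
; layer 3
G0 Z23.000
G0 X8.000 Y4.000
G1 X6.000 Y7.464
G1 X2.000 Y7.464
G1 X0.000 Y4.000
G1 X2.000 Y0.536
G1 X6.000 Y0.536
G1 X8.000 Y4.000
M2 ; end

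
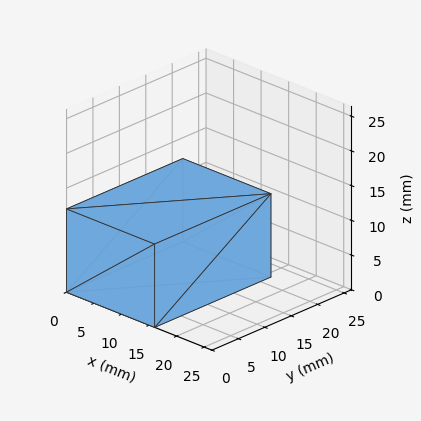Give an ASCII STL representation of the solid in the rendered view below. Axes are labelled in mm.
Reading the render: the shape is a rectangular box, roughly 16 × 22 mm footprint and 12 mm tall (dimensions read to the nearest mm from the axis ticks). For the STL, each face is triangulated and given an outward normal.

solid part
  facet normal 0.0000 0.0000 -1.0000
    outer loop
      vertex 16.00 22.00 0.00
      vertex 16.00 0.00 0.00
      vertex 0.00 0.00 0.00
    endloop
  endfacet
  facet normal 0.0000 0.0000 -1.0000
    outer loop
      vertex 0.00 22.00 0.00
      vertex 16.00 22.00 0.00
      vertex 0.00 0.00 0.00
    endloop
  endfacet
  facet normal 0.0000 0.0000 1.0000
    outer loop
      vertex 0.00 0.00 12.00
      vertex 16.00 0.00 12.00
      vertex 16.00 22.00 12.00
    endloop
  endfacet
  facet normal 0.0000 0.0000 1.0000
    outer loop
      vertex 0.00 0.00 12.00
      vertex 16.00 22.00 12.00
      vertex 0.00 22.00 12.00
    endloop
  endfacet
  facet normal 0.0000 -1.0000 0.0000
    outer loop
      vertex 0.00 0.00 0.00
      vertex 16.00 0.00 0.00
      vertex 16.00 0.00 12.00
    endloop
  endfacet
  facet normal 0.0000 -1.0000 0.0000
    outer loop
      vertex 0.00 0.00 0.00
      vertex 16.00 0.00 12.00
      vertex 0.00 0.00 12.00
    endloop
  endfacet
  facet normal 0.0000 1.0000 0.0000
    outer loop
      vertex 16.00 22.00 12.00
      vertex 16.00 22.00 0.00
      vertex 0.00 22.00 0.00
    endloop
  endfacet
  facet normal 0.0000 1.0000 0.0000
    outer loop
      vertex 0.00 22.00 12.00
      vertex 16.00 22.00 12.00
      vertex 0.00 22.00 0.00
    endloop
  endfacet
  facet normal -1.0000 0.0000 0.0000
    outer loop
      vertex 0.00 22.00 12.00
      vertex 0.00 22.00 0.00
      vertex 0.00 0.00 0.00
    endloop
  endfacet
  facet normal -1.0000 0.0000 0.0000
    outer loop
      vertex 0.00 0.00 12.00
      vertex 0.00 22.00 12.00
      vertex 0.00 0.00 0.00
    endloop
  endfacet
  facet normal 1.0000 0.0000 0.0000
    outer loop
      vertex 16.00 0.00 0.00
      vertex 16.00 22.00 0.00
      vertex 16.00 22.00 12.00
    endloop
  endfacet
  facet normal 1.0000 0.0000 0.0000
    outer loop
      vertex 16.00 0.00 0.00
      vertex 16.00 22.00 12.00
      vertex 16.00 0.00 12.00
    endloop
  endfacet
endsolid part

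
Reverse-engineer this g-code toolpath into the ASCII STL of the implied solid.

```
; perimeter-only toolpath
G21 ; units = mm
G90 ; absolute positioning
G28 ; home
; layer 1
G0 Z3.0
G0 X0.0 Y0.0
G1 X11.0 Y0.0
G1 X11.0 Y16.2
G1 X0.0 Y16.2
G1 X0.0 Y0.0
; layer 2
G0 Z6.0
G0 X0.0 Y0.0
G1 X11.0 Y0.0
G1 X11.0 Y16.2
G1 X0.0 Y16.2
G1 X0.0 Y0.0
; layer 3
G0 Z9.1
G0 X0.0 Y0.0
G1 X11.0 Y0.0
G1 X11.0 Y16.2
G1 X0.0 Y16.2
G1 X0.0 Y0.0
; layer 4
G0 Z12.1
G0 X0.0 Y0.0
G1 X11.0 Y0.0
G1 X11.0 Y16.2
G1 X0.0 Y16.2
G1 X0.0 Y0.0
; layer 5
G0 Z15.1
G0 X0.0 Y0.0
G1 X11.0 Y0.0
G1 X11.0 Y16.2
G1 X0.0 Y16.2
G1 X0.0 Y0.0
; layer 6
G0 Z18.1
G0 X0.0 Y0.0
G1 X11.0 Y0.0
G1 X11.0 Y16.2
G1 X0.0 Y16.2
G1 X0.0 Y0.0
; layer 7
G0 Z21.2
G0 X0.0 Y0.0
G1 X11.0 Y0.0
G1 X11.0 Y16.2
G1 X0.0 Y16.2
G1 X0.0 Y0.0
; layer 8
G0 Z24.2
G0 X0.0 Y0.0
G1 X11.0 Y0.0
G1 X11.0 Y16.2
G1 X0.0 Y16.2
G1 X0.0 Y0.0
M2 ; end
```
solid part
  facet normal 0.0000 0.0000 -1.0000
    outer loop
      vertex 11.0 16.2 0.0
      vertex 11.0 0.0 0.0
      vertex 0.0 0.0 0.0
    endloop
  endfacet
  facet normal 0.0000 0.0000 -1.0000
    outer loop
      vertex 0.0 16.2 0.0
      vertex 11.0 16.2 0.0
      vertex 0.0 0.0 0.0
    endloop
  endfacet
  facet normal 0.0000 0.0000 1.0000
    outer loop
      vertex 0.0 0.0 24.2
      vertex 11.0 0.0 24.2
      vertex 11.0 16.2 24.2
    endloop
  endfacet
  facet normal 0.0000 0.0000 1.0000
    outer loop
      vertex 0.0 0.0 24.2
      vertex 11.0 16.2 24.2
      vertex 0.0 16.2 24.2
    endloop
  endfacet
  facet normal 0.0000 -1.0000 0.0000
    outer loop
      vertex 0.0 0.0 0.0
      vertex 11.0 0.0 0.0
      vertex 11.0 0.0 24.2
    endloop
  endfacet
  facet normal 0.0000 -1.0000 0.0000
    outer loop
      vertex 0.0 0.0 0.0
      vertex 11.0 0.0 24.2
      vertex 0.0 0.0 24.2
    endloop
  endfacet
  facet normal 0.0000 1.0000 0.0000
    outer loop
      vertex 11.0 16.2 24.2
      vertex 11.0 16.2 0.0
      vertex 0.0 16.2 0.0
    endloop
  endfacet
  facet normal 0.0000 1.0000 0.0000
    outer loop
      vertex 0.0 16.2 24.2
      vertex 11.0 16.2 24.2
      vertex 0.0 16.2 0.0
    endloop
  endfacet
  facet normal -1.0000 0.0000 0.0000
    outer loop
      vertex 0.0 16.2 24.2
      vertex 0.0 16.2 0.0
      vertex 0.0 0.0 0.0
    endloop
  endfacet
  facet normal -1.0000 0.0000 0.0000
    outer loop
      vertex 0.0 0.0 24.2
      vertex 0.0 16.2 24.2
      vertex 0.0 0.0 0.0
    endloop
  endfacet
  facet normal 1.0000 0.0000 0.0000
    outer loop
      vertex 11.0 0.0 0.0
      vertex 11.0 16.2 0.0
      vertex 11.0 16.2 24.2
    endloop
  endfacet
  facet normal 1.0000 0.0000 0.0000
    outer loop
      vertex 11.0 0.0 0.0
      vertex 11.0 16.2 24.2
      vertex 11.0 0.0 24.2
    endloop
  endfacet
endsolid part

The G0 Z moves step by Δz≈3.0 mm. Every layer's G1 loop is the same polygon, so the solid is a straight extrusion of it from z=0 to z≈24.2. Closing with flat bottom and top caps and triangulating gives 12 facets — a rectangular box, roughly 11 × 16.2 mm footprint and 24.2 mm tall.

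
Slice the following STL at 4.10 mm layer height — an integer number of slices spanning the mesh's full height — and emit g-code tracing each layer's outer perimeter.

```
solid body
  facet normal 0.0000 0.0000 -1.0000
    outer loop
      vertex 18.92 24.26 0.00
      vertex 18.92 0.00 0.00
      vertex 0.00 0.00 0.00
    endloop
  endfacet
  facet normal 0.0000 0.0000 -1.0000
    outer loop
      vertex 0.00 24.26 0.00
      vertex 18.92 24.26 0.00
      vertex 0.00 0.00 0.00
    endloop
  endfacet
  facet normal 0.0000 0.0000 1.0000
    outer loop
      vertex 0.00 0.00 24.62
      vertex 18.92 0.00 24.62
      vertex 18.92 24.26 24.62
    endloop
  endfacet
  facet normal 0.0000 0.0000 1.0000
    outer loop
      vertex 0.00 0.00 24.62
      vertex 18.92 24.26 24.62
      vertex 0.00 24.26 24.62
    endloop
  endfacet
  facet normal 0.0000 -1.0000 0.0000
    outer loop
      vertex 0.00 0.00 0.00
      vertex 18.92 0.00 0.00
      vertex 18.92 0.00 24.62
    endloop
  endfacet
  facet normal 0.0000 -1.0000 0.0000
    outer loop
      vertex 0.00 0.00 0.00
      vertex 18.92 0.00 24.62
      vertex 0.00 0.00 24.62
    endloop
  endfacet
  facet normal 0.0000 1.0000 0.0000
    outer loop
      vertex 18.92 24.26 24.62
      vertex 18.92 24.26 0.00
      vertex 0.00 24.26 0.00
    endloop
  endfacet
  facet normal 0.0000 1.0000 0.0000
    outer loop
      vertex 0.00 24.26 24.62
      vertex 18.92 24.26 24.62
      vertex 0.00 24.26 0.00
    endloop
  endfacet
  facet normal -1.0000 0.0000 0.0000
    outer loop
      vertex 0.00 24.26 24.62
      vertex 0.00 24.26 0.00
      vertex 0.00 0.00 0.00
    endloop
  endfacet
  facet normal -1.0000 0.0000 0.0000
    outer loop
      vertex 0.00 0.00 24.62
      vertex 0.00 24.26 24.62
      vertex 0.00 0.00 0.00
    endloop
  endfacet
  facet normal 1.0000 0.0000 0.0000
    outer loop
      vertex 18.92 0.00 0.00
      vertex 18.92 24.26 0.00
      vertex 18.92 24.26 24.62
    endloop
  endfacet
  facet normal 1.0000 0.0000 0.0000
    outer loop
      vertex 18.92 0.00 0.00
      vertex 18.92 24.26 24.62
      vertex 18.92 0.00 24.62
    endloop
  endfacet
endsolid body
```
; perimeter-only toolpath
G21 ; units = mm
G90 ; absolute positioning
G28 ; home
; layer 1
G0 Z4.10
G0 X0.00 Y0.00
G1 X18.92 Y0.00
G1 X18.92 Y24.26
G1 X0.00 Y24.26
G1 X0.00 Y0.00
; layer 2
G0 Z8.21
G0 X0.00 Y0.00
G1 X18.92 Y0.00
G1 X18.92 Y24.26
G1 X0.00 Y24.26
G1 X0.00 Y0.00
; layer 3
G0 Z12.31
G0 X0.00 Y0.00
G1 X18.92 Y0.00
G1 X18.92 Y24.26
G1 X0.00 Y24.26
G1 X0.00 Y0.00
; layer 4
G0 Z16.41
G0 X0.00 Y0.00
G1 X18.92 Y0.00
G1 X18.92 Y24.26
G1 X0.00 Y24.26
G1 X0.00 Y0.00
; layer 5
G0 Z20.52
G0 X0.00 Y0.00
G1 X18.92 Y0.00
G1 X18.92 Y24.26
G1 X0.00 Y24.26
G1 X0.00 Y0.00
; layer 6
G0 Z24.62
G0 X0.00 Y0.00
G1 X18.92 Y0.00
G1 X18.92 Y24.26
G1 X0.00 Y24.26
G1 X0.00 Y0.00
M2 ; end

The solid is a rectangular box, roughly 18.9 × 24.3 mm footprint and 24.6 mm tall. Slicing at Δz = 4.10 mm — 6 equal slices spanning the solid's height, so layer i sits at z = i·h/6 — gives 6 non-empty perimeters. Each is a 4-segment closed polygon; G0 lifts to the layer z and rapids to the start vertex, then G1 traces the edges.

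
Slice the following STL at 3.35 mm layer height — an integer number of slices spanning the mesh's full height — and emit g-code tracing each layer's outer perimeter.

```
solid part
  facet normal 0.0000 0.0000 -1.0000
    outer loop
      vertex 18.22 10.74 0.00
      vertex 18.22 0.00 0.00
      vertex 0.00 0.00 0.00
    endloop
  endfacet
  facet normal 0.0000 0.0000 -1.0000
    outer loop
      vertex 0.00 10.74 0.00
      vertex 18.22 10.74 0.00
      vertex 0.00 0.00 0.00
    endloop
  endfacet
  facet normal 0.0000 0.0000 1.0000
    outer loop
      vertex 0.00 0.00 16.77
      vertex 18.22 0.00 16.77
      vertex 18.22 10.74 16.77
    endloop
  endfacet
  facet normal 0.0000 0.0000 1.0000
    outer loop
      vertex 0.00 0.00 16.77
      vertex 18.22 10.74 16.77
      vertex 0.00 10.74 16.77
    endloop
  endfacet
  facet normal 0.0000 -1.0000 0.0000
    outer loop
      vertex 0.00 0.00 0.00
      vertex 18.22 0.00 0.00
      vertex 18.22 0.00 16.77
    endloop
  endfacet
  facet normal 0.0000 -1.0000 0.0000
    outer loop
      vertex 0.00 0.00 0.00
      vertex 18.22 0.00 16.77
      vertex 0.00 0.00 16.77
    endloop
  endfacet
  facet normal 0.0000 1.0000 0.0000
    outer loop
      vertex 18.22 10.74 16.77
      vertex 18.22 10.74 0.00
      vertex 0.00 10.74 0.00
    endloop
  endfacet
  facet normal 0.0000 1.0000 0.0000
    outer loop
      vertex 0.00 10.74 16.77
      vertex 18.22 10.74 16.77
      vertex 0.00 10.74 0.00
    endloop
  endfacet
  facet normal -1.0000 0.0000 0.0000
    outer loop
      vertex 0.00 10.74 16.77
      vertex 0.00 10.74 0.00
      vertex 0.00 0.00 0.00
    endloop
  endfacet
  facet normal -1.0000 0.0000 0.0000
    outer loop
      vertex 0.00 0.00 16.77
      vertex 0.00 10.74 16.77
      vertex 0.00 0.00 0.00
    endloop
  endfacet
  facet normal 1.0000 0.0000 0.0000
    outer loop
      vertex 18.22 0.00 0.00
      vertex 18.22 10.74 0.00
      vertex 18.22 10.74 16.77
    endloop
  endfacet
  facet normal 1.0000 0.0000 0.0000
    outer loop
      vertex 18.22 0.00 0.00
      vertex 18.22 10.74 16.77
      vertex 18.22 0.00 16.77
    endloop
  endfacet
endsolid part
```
; perimeter-only toolpath
G21 ; units = mm
G90 ; absolute positioning
G28 ; home
; layer 1
G0 Z3.35
G0 X0.00 Y0.00
G1 X18.22 Y0.00
G1 X18.22 Y10.74
G1 X0.00 Y10.74
G1 X0.00 Y0.00
; layer 2
G0 Z6.71
G0 X0.00 Y0.00
G1 X18.22 Y0.00
G1 X18.22 Y10.74
G1 X0.00 Y10.74
G1 X0.00 Y0.00
; layer 3
G0 Z10.06
G0 X0.00 Y0.00
G1 X18.22 Y0.00
G1 X18.22 Y10.74
G1 X0.00 Y10.74
G1 X0.00 Y0.00
; layer 4
G0 Z13.42
G0 X0.00 Y0.00
G1 X18.22 Y0.00
G1 X18.22 Y10.74
G1 X0.00 Y10.74
G1 X0.00 Y0.00
; layer 5
G0 Z16.77
G0 X0.00 Y0.00
G1 X18.22 Y0.00
G1 X18.22 Y10.74
G1 X0.00 Y10.74
G1 X0.00 Y0.00
M2 ; end

The solid is a rectangular box, roughly 18.2 × 10.7 mm footprint and 16.8 mm tall. Slicing at Δz = 3.35 mm — 5 equal slices spanning the solid's height, so layer i sits at z = i·h/5 — gives 5 non-empty perimeters. Each is a 4-segment closed polygon; G0 lifts to the layer z and rapids to the start vertex, then G1 traces the edges.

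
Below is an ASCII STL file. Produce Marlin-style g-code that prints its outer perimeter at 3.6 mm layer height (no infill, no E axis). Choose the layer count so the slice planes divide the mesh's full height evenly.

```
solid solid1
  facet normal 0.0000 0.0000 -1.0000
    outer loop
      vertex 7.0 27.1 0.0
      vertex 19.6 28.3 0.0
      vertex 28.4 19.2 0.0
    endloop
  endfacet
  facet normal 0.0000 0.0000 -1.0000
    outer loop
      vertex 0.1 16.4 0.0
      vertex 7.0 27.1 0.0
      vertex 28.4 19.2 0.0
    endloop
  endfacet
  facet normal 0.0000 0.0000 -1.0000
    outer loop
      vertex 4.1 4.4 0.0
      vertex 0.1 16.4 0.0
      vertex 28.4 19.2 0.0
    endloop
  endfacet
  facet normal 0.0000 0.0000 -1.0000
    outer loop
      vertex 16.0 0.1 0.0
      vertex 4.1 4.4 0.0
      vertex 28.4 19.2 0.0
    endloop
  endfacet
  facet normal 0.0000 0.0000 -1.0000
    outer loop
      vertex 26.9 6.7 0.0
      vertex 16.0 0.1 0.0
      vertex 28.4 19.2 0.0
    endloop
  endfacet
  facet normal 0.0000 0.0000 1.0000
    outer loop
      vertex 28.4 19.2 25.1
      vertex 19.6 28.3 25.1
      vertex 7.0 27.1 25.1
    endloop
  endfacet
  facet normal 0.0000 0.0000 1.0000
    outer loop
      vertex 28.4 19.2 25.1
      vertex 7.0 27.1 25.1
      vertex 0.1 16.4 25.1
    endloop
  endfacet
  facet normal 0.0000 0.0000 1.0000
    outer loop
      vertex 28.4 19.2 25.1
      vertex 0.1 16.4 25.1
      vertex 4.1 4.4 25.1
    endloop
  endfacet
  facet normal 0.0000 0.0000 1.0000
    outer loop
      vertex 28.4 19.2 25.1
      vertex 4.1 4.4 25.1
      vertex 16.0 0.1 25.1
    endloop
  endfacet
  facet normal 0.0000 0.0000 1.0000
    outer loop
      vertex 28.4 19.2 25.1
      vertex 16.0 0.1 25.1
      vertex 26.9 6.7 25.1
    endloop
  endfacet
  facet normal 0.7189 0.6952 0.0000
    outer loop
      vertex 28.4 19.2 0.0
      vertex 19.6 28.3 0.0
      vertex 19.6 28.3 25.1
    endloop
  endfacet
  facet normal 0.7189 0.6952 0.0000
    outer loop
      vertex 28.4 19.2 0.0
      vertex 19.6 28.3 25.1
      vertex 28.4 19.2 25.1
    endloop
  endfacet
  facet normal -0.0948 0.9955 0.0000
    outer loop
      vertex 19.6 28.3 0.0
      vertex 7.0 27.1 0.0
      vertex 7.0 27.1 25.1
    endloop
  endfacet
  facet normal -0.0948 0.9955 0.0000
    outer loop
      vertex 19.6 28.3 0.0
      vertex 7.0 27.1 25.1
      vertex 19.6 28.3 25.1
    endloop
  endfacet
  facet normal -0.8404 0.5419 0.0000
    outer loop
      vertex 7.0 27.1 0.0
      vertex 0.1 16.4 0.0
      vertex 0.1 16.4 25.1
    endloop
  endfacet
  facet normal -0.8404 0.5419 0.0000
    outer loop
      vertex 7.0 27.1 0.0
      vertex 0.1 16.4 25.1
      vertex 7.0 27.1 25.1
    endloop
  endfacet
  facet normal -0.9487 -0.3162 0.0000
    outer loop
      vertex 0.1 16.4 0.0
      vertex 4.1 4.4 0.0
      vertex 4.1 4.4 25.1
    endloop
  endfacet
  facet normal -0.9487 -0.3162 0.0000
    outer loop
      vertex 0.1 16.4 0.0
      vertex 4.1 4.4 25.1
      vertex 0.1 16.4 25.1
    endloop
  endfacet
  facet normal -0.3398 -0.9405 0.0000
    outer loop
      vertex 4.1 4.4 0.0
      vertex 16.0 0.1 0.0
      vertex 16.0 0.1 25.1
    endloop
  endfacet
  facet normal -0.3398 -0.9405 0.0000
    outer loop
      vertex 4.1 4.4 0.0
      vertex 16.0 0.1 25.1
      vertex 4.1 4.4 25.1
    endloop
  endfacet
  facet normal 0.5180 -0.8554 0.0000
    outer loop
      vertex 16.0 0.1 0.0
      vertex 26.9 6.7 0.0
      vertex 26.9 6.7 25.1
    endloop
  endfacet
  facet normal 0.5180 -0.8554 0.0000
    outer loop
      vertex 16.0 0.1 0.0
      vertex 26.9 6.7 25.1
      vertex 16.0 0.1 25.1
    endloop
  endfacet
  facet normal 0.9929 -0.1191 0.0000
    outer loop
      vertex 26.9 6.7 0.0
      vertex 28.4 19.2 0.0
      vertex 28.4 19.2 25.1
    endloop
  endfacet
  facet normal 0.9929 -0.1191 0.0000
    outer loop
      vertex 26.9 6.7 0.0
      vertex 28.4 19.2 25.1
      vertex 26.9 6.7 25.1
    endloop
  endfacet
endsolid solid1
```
; perimeter-only toolpath
G21 ; units = mm
G90 ; absolute positioning
G28 ; home
; layer 1
G0 Z3.6
G0 X28.4 Y19.2
G1 X19.6 Y28.3
G1 X7.0 Y27.1
G1 X0.1 Y16.4
G1 X4.1 Y4.4
G1 X16.0 Y0.1
G1 X26.9 Y6.7
G1 X28.4 Y19.2
; layer 2
G0 Z7.2
G0 X28.4 Y19.2
G1 X19.6 Y28.3
G1 X7.0 Y27.1
G1 X0.1 Y16.4
G1 X4.1 Y4.4
G1 X16.0 Y0.1
G1 X26.9 Y6.7
G1 X28.4 Y19.2
; layer 3
G0 Z10.8
G0 X28.4 Y19.2
G1 X19.6 Y28.3
G1 X7.0 Y27.1
G1 X0.1 Y16.4
G1 X4.1 Y4.4
G1 X16.0 Y0.1
G1 X26.9 Y6.7
G1 X28.4 Y19.2
; layer 4
G0 Z14.3
G0 X28.4 Y19.2
G1 X19.6 Y28.3
G1 X7.0 Y27.1
G1 X0.1 Y16.4
G1 X4.1 Y4.4
G1 X16.0 Y0.1
G1 X26.9 Y6.7
G1 X28.4 Y19.2
; layer 5
G0 Z17.9
G0 X28.4 Y19.2
G1 X19.6 Y28.3
G1 X7.0 Y27.1
G1 X0.1 Y16.4
G1 X4.1 Y4.4
G1 X16.0 Y0.1
G1 X26.9 Y6.7
G1 X28.4 Y19.2
; layer 6
G0 Z21.5
G0 X28.4 Y19.2
G1 X19.6 Y28.3
G1 X7.0 Y27.1
G1 X0.1 Y16.4
G1 X4.1 Y4.4
G1 X16.0 Y0.1
G1 X26.9 Y6.7
G1 X28.4 Y19.2
; layer 7
G0 Z25.1
G0 X28.4 Y19.2
G1 X19.6 Y28.3
G1 X7.0 Y27.1
G1 X0.1 Y16.4
G1 X4.1 Y4.4
G1 X16.0 Y0.1
G1 X26.9 Y6.7
G1 X28.4 Y19.2
M2 ; end

The solid is a regular 7-sided prism (a cylinder approximated with 7 flat sides), circumscribed radius ≈ 14.6 mm, height ≈ 25.1 mm. Slicing at Δz = 3.6 mm — 7 equal slices spanning the solid's height, so layer i sits at z = i·h/7 — gives 7 non-empty perimeters. Each is a 7-segment closed polygon; G0 lifts to the layer z and rapids to the start vertex, then G1 traces the edges.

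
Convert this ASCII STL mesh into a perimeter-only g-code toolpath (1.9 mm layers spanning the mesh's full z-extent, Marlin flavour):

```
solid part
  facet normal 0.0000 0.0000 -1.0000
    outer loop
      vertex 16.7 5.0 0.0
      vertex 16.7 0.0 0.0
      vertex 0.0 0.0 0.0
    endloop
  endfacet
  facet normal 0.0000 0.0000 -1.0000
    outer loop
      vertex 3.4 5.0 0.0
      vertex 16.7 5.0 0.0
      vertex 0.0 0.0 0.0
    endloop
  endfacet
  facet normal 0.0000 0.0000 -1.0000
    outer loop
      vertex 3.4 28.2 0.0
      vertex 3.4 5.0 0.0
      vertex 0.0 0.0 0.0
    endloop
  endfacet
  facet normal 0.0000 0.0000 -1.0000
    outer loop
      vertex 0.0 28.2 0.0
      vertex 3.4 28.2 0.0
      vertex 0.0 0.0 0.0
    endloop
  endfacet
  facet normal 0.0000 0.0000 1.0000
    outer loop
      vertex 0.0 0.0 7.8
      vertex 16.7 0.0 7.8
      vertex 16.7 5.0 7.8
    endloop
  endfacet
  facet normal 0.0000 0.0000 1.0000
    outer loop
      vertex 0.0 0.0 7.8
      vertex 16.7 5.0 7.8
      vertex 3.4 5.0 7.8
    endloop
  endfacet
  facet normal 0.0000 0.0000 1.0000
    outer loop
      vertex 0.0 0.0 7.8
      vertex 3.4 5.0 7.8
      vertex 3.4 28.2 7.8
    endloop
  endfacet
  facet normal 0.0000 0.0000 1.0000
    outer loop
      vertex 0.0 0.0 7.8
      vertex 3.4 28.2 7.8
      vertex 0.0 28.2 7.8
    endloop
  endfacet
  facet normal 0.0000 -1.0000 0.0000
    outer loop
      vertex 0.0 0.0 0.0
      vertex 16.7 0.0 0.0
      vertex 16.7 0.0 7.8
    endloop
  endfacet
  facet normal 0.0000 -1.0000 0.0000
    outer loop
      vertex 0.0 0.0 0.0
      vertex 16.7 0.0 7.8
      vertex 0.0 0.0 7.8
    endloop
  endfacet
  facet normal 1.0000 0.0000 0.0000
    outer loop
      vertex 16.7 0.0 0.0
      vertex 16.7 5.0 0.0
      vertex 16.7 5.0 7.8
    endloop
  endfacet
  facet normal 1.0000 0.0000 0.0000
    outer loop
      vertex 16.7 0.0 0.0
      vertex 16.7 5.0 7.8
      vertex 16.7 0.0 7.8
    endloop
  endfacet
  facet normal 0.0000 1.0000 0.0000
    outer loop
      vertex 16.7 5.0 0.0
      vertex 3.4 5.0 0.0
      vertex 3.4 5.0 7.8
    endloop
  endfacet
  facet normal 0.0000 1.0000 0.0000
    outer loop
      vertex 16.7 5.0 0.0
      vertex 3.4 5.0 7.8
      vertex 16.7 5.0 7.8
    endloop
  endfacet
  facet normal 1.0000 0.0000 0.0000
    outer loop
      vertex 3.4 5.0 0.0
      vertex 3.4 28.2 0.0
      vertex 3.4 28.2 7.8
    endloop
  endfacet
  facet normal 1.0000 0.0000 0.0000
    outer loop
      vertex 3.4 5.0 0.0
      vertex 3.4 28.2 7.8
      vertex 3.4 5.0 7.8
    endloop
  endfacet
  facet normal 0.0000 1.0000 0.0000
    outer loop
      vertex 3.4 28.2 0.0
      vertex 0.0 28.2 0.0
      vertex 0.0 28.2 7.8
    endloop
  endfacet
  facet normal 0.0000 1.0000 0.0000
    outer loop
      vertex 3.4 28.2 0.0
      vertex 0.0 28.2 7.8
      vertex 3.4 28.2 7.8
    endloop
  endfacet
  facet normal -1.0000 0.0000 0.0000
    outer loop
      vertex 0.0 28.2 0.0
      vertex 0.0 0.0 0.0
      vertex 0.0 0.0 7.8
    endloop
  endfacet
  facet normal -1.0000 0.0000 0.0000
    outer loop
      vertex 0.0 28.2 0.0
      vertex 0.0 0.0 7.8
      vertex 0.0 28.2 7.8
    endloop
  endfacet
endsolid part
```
; perimeter-only toolpath
G21 ; units = mm
G90 ; absolute positioning
G28 ; home
; layer 1
G0 Z1.9
G0 X0.0 Y0.0
G1 X16.7 Y0.0
G1 X16.7 Y5.0
G1 X3.4 Y5.0
G1 X3.4 Y28.2
G1 X0.0 Y28.2
G1 X0.0 Y0.0
; layer 2
G0 Z3.9
G0 X0.0 Y0.0
G1 X16.7 Y0.0
G1 X16.7 Y5.0
G1 X3.4 Y5.0
G1 X3.4 Y28.2
G1 X0.0 Y28.2
G1 X0.0 Y0.0
; layer 3
G0 Z5.8
G0 X0.0 Y0.0
G1 X16.7 Y0.0
G1 X16.7 Y5.0
G1 X3.4 Y5.0
G1 X3.4 Y28.2
G1 X0.0 Y28.2
G1 X0.0 Y0.0
; layer 4
G0 Z7.8
G0 X0.0 Y0.0
G1 X16.7 Y0.0
G1 X16.7 Y5.0
G1 X3.4 Y5.0
G1 X3.4 Y28.2
G1 X0.0 Y28.2
G1 X0.0 Y0.0
M2 ; end

The solid is an L-shaped prism: outer 16.7 × 28.2 mm, arm thicknesses ≈ 5 mm (horizontal) and 3.4 mm (vertical), extruded 7.8 mm in z. Slicing at Δz = 1.9 mm — 4 equal slices spanning the solid's height, so layer i sits at z = i·h/4 — gives 4 non-empty perimeters. Each is a 6-segment closed polygon; G0 lifts to the layer z and rapids to the start vertex, then G1 traces the edges.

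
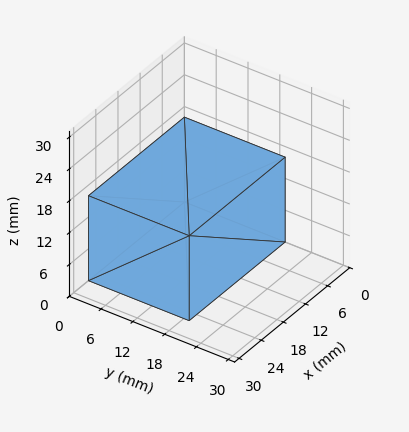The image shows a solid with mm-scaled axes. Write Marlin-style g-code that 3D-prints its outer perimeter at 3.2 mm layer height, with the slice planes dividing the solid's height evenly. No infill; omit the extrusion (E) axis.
Reading the render: the shape is a rectangular box, roughly 26 × 19 mm footprint and 16 mm tall (dimensions read to the nearest mm from the axis ticks). For the g-code, the solid's height is divided into equal slices at the stated Δz and each level perimeter traced with G1 moves after a G0 lift.

; perimeter-only toolpath
G21 ; units = mm
G90 ; absolute positioning
G28 ; home
; layer 1
G0 Z3.2
G0 X0.0 Y0.0
G1 X26.0 Y0.0
G1 X26.0 Y19.0
G1 X0.0 Y19.0
G1 X0.0 Y0.0
; layer 2
G0 Z6.4
G0 X0.0 Y0.0
G1 X26.0 Y0.0
G1 X26.0 Y19.0
G1 X0.0 Y19.0
G1 X0.0 Y0.0
; layer 3
G0 Z9.6
G0 X0.0 Y0.0
G1 X26.0 Y0.0
G1 X26.0 Y19.0
G1 X0.0 Y19.0
G1 X0.0 Y0.0
; layer 4
G0 Z12.8
G0 X0.0 Y0.0
G1 X26.0 Y0.0
G1 X26.0 Y19.0
G1 X0.0 Y19.0
G1 X0.0 Y0.0
; layer 5
G0 Z16.0
G0 X0.0 Y0.0
G1 X26.0 Y0.0
G1 X26.0 Y19.0
G1 X0.0 Y19.0
G1 X0.0 Y0.0
M2 ; end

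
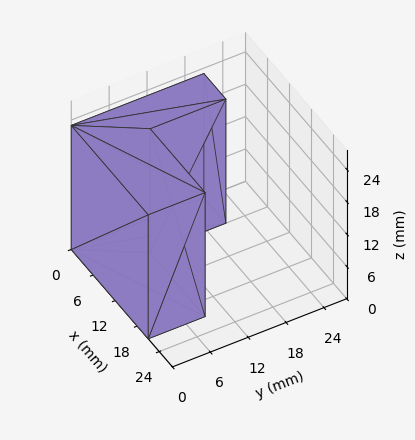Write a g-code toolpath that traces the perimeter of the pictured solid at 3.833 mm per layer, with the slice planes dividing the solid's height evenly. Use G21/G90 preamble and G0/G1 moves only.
Reading the render: the shape is an L-shaped prism: outer 21 × 21 mm, arm thicknesses ≈ 9 mm (horizontal) and 6 mm (vertical), extruded 23 mm in z (dimensions read to the nearest mm from the axis ticks). For the g-code, the solid's height is divided into equal slices at the stated Δz and each level perimeter traced with G1 moves after a G0 lift.

; perimeter-only toolpath
G21 ; units = mm
G90 ; absolute positioning
G28 ; home
; layer 1
G0 Z3.833
G0 X0.000 Y0.000
G1 X21.000 Y0.000
G1 X21.000 Y9.000
G1 X6.000 Y9.000
G1 X6.000 Y21.000
G1 X0.000 Y21.000
G1 X0.000 Y0.000
; layer 2
G0 Z7.667
G0 X0.000 Y0.000
G1 X21.000 Y0.000
G1 X21.000 Y9.000
G1 X6.000 Y9.000
G1 X6.000 Y21.000
G1 X0.000 Y21.000
G1 X0.000 Y0.000
; layer 3
G0 Z11.500
G0 X0.000 Y0.000
G1 X21.000 Y0.000
G1 X21.000 Y9.000
G1 X6.000 Y9.000
G1 X6.000 Y21.000
G1 X0.000 Y21.000
G1 X0.000 Y0.000
; layer 4
G0 Z15.333
G0 X0.000 Y0.000
G1 X21.000 Y0.000
G1 X21.000 Y9.000
G1 X6.000 Y9.000
G1 X6.000 Y21.000
G1 X0.000 Y21.000
G1 X0.000 Y0.000
; layer 5
G0 Z19.167
G0 X0.000 Y0.000
G1 X21.000 Y0.000
G1 X21.000 Y9.000
G1 X6.000 Y9.000
G1 X6.000 Y21.000
G1 X0.000 Y21.000
G1 X0.000 Y0.000
; layer 6
G0 Z23.000
G0 X0.000 Y0.000
G1 X21.000 Y0.000
G1 X21.000 Y9.000
G1 X6.000 Y9.000
G1 X6.000 Y21.000
G1 X0.000 Y21.000
G1 X0.000 Y0.000
M2 ; end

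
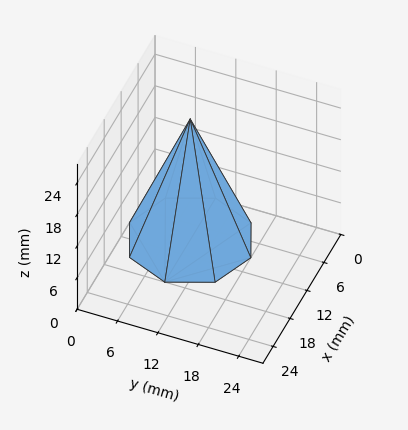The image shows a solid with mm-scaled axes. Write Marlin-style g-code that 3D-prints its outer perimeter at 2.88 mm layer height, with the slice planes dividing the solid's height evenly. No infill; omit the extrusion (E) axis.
Reading the render: the shape is a regular 8-sided pyramid, base circumscribed radius ≈ 9 mm, apex at z ≈ 23 mm (dimensions read to the nearest mm from the axis ticks). For the g-code, the solid's height is divided into equal slices at the stated Δz and each level perimeter traced with G1 moves after a G0 lift.

; perimeter-only toolpath
G21 ; units = mm
G90 ; absolute positioning
G28 ; home
; layer 1
G0 Z2.88
G0 X16.88 Y9.00
G1 X14.56 Y14.56
G1 X9.00 Y16.88
G1 X3.44 Y14.56
G1 X1.12 Y9.00
G1 X3.44 Y3.44
G1 X9.00 Y1.12
G1 X14.56 Y3.44
G1 X16.88 Y9.00
; layer 2
G0 Z5.75
G0 X15.75 Y9.00
G1 X13.77 Y13.77
G1 X9.00 Y15.75
G1 X4.23 Y13.77
G1 X2.25 Y9.00
G1 X4.23 Y4.23
G1 X9.00 Y2.25
G1 X13.77 Y4.23
G1 X15.75 Y9.00
; layer 3
G0 Z8.62
G0 X14.62 Y9.00
G1 X12.97 Y12.97
G1 X9.00 Y14.62
G1 X5.03 Y12.97
G1 X3.38 Y9.00
G1 X5.03 Y5.03
G1 X9.00 Y3.38
G1 X12.97 Y5.03
G1 X14.62 Y9.00
; layer 4
G0 Z11.50
G0 X13.50 Y9.00
G1 X12.18 Y12.18
G1 X9.00 Y13.50
G1 X5.82 Y12.18
G1 X4.50 Y9.00
G1 X5.82 Y5.82
G1 X9.00 Y4.50
G1 X12.18 Y5.82
G1 X13.50 Y9.00
; layer 5
G0 Z14.38
G0 X12.38 Y9.00
G1 X11.38 Y11.38
G1 X9.00 Y12.38
G1 X6.62 Y11.38
G1 X5.62 Y9.00
G1 X6.62 Y6.62
G1 X9.00 Y5.62
G1 X11.38 Y6.62
G1 X12.38 Y9.00
; layer 6
G0 Z17.25
G0 X11.25 Y9.00
G1 X10.59 Y10.59
G1 X9.00 Y11.25
G1 X7.41 Y10.59
G1 X6.75 Y9.00
G1 X7.41 Y7.41
G1 X9.00 Y6.75
G1 X10.59 Y7.41
G1 X11.25 Y9.00
; layer 7
G0 Z20.12
G0 X10.12 Y9.00
G1 X9.79 Y9.79
G1 X9.00 Y10.12
G1 X8.21 Y9.79
G1 X7.88 Y9.00
G1 X8.21 Y8.21
G1 X9.00 Y7.88
G1 X9.79 Y8.21
G1 X10.12 Y9.00
M2 ; end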